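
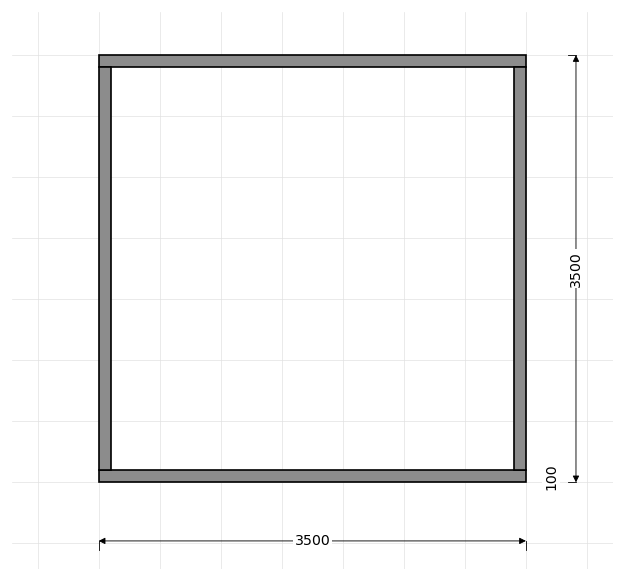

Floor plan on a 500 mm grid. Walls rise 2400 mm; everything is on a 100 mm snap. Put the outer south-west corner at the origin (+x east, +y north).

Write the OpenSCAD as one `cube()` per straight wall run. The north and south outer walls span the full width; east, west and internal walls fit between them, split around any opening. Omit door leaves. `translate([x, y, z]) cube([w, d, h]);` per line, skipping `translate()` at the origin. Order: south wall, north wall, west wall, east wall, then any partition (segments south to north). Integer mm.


cube([3500, 100, 2400]);
translate([0, 3400, 0]) cube([3500, 100, 2400]);
translate([0, 100, 0]) cube([100, 3300, 2400]);
translate([3400, 100, 0]) cube([100, 3300, 2400]);


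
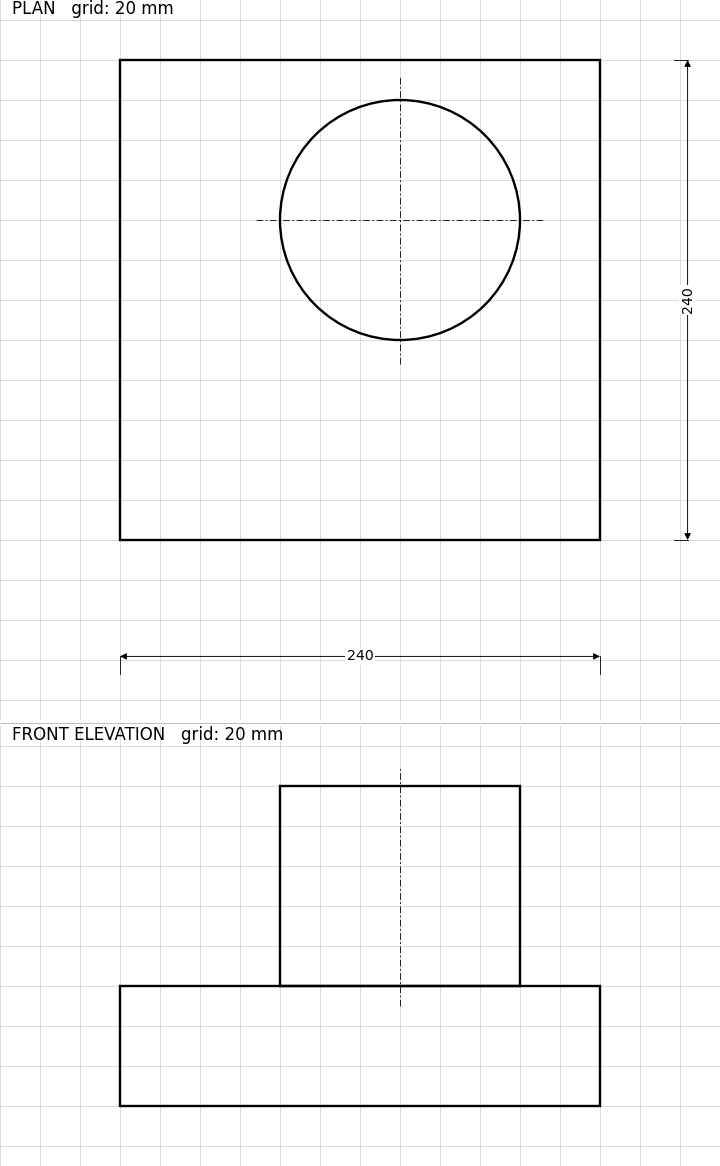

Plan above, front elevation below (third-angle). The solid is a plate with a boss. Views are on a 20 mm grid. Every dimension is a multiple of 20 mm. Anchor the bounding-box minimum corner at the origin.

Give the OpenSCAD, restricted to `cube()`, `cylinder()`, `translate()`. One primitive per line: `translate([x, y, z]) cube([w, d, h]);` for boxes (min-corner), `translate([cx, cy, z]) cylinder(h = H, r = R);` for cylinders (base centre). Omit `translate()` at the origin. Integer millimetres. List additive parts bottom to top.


cube([240, 240, 60]);
translate([140, 160, 60]) cylinder(h = 100, r = 60);


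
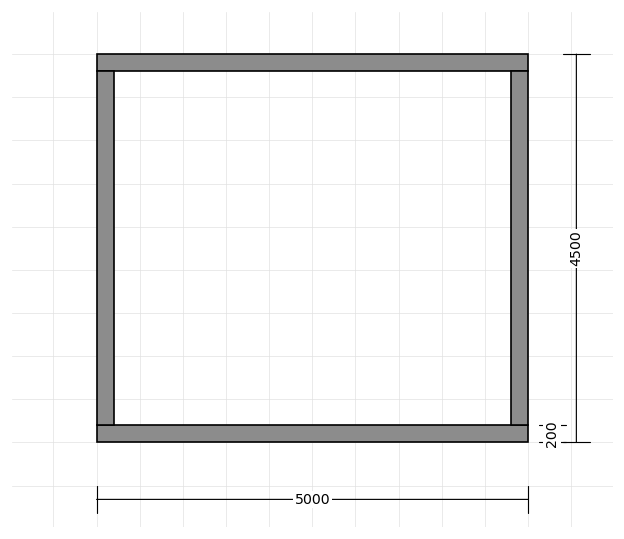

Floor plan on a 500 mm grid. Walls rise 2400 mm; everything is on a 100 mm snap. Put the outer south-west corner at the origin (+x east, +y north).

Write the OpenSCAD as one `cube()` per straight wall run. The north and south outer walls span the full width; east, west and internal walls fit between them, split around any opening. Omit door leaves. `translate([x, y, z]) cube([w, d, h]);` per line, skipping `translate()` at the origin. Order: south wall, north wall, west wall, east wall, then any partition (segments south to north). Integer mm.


cube([5000, 200, 2400]);
translate([0, 4300, 0]) cube([5000, 200, 2400]);
translate([0, 200, 0]) cube([200, 4100, 2400]);
translate([4800, 200, 0]) cube([200, 4100, 2400]);


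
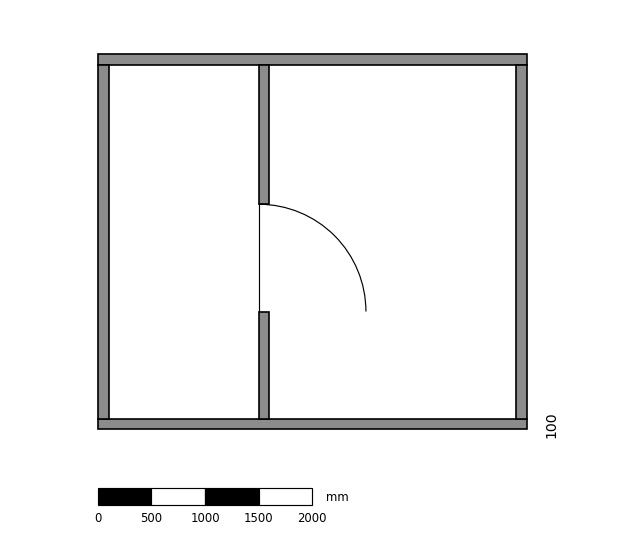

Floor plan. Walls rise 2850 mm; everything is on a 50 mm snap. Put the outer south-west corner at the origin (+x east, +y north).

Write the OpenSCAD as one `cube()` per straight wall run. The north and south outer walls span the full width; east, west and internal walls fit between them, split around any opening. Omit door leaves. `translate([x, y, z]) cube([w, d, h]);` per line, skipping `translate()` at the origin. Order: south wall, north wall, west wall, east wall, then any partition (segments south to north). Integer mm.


cube([4000, 100, 2850]);
translate([0, 3400, 0]) cube([4000, 100, 2850]);
translate([0, 100, 0]) cube([100, 3300, 2850]);
translate([3900, 100, 0]) cube([100, 3300, 2850]);
translate([1500, 100, 0]) cube([100, 1000, 2850]);
translate([1500, 2100, 0]) cube([100, 1300, 2850]);


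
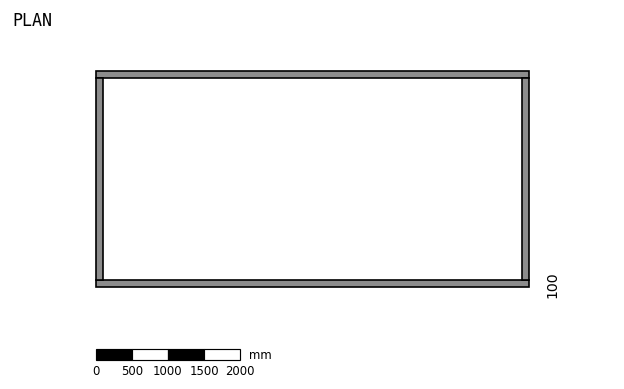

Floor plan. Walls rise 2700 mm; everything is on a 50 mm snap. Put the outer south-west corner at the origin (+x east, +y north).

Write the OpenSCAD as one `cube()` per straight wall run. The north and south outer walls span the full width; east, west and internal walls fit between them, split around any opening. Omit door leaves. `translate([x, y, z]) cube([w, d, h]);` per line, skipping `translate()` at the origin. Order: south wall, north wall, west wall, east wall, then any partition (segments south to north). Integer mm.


cube([6000, 100, 2700]);
translate([0, 2900, 0]) cube([6000, 100, 2700]);
translate([0, 100, 0]) cube([100, 2800, 2700]);
translate([5900, 100, 0]) cube([100, 2800, 2700]);


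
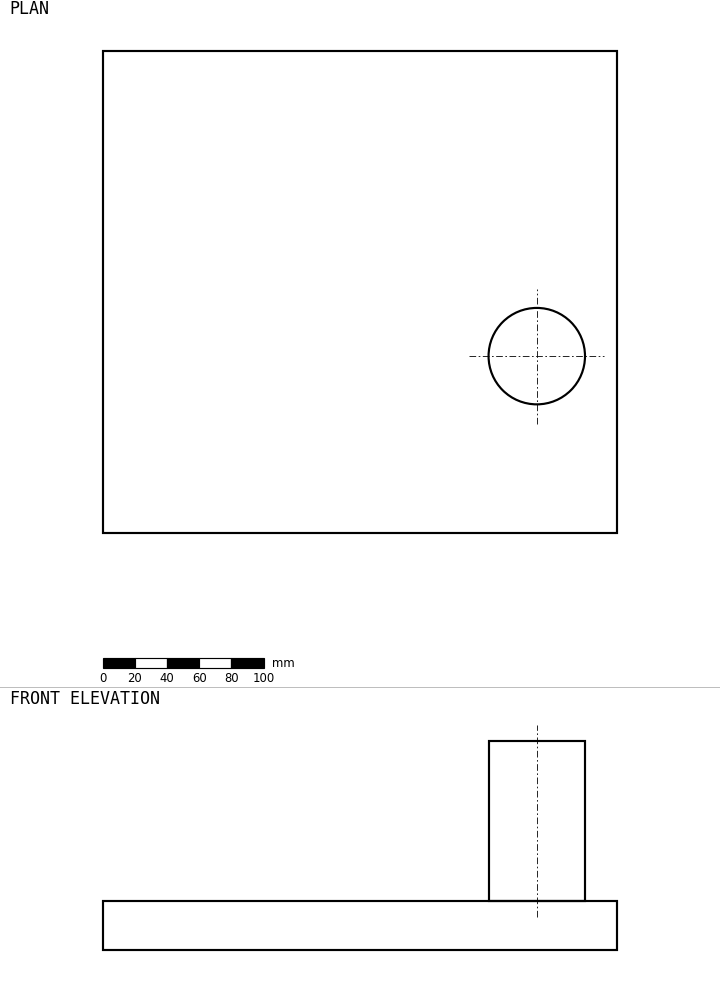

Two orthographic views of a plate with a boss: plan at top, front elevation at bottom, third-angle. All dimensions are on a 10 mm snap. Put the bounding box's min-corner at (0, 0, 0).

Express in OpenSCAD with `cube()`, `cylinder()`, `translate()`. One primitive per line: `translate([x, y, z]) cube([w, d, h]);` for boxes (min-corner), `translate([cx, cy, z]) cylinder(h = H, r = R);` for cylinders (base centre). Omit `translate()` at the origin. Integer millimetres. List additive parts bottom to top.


cube([320, 300, 30]);
translate([270, 110, 30]) cylinder(h = 100, r = 30);


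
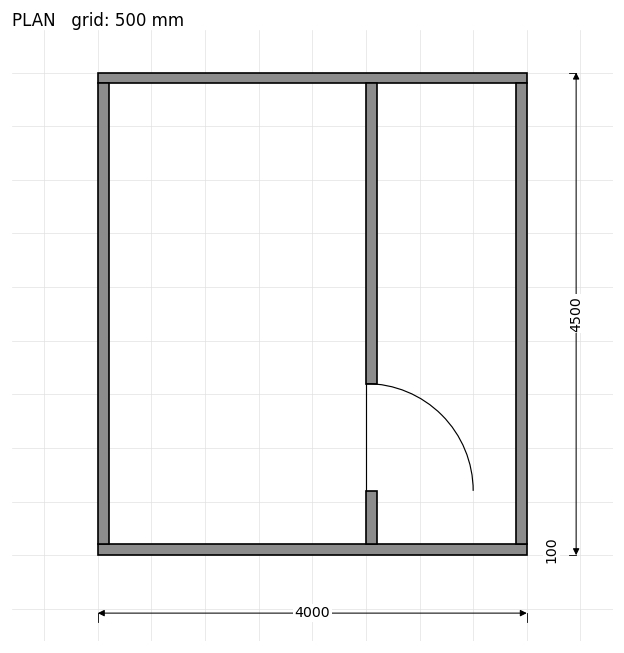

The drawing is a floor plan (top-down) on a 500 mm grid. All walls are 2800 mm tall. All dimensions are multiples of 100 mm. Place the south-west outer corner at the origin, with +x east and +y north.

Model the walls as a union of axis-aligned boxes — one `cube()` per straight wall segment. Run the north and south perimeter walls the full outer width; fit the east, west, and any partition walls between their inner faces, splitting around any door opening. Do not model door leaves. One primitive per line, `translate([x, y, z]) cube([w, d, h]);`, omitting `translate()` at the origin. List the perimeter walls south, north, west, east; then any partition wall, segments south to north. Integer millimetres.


cube([4000, 100, 2800]);
translate([0, 4400, 0]) cube([4000, 100, 2800]);
translate([0, 100, 0]) cube([100, 4300, 2800]);
translate([3900, 100, 0]) cube([100, 4300, 2800]);
translate([2500, 100, 0]) cube([100, 500, 2800]);
translate([2500, 1600, 0]) cube([100, 2800, 2800]);


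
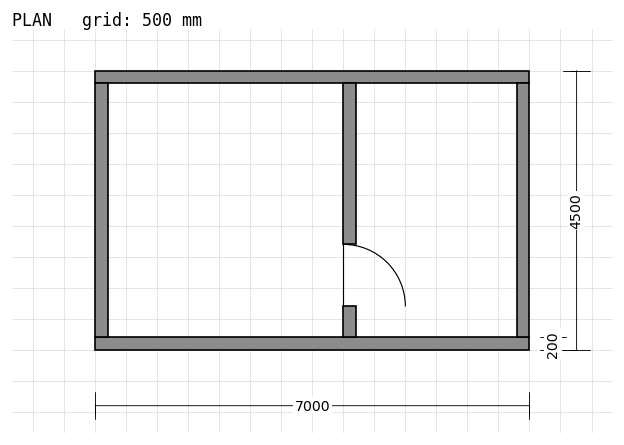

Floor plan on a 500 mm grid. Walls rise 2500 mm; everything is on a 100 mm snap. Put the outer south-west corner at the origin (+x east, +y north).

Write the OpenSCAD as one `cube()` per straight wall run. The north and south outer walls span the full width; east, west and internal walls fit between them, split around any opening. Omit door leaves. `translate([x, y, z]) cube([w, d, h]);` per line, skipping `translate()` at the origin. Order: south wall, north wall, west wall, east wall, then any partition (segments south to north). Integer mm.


cube([7000, 200, 2500]);
translate([0, 4300, 0]) cube([7000, 200, 2500]);
translate([0, 200, 0]) cube([200, 4100, 2500]);
translate([6800, 200, 0]) cube([200, 4100, 2500]);
translate([4000, 200, 0]) cube([200, 500, 2500]);
translate([4000, 1700, 0]) cube([200, 2600, 2500]);


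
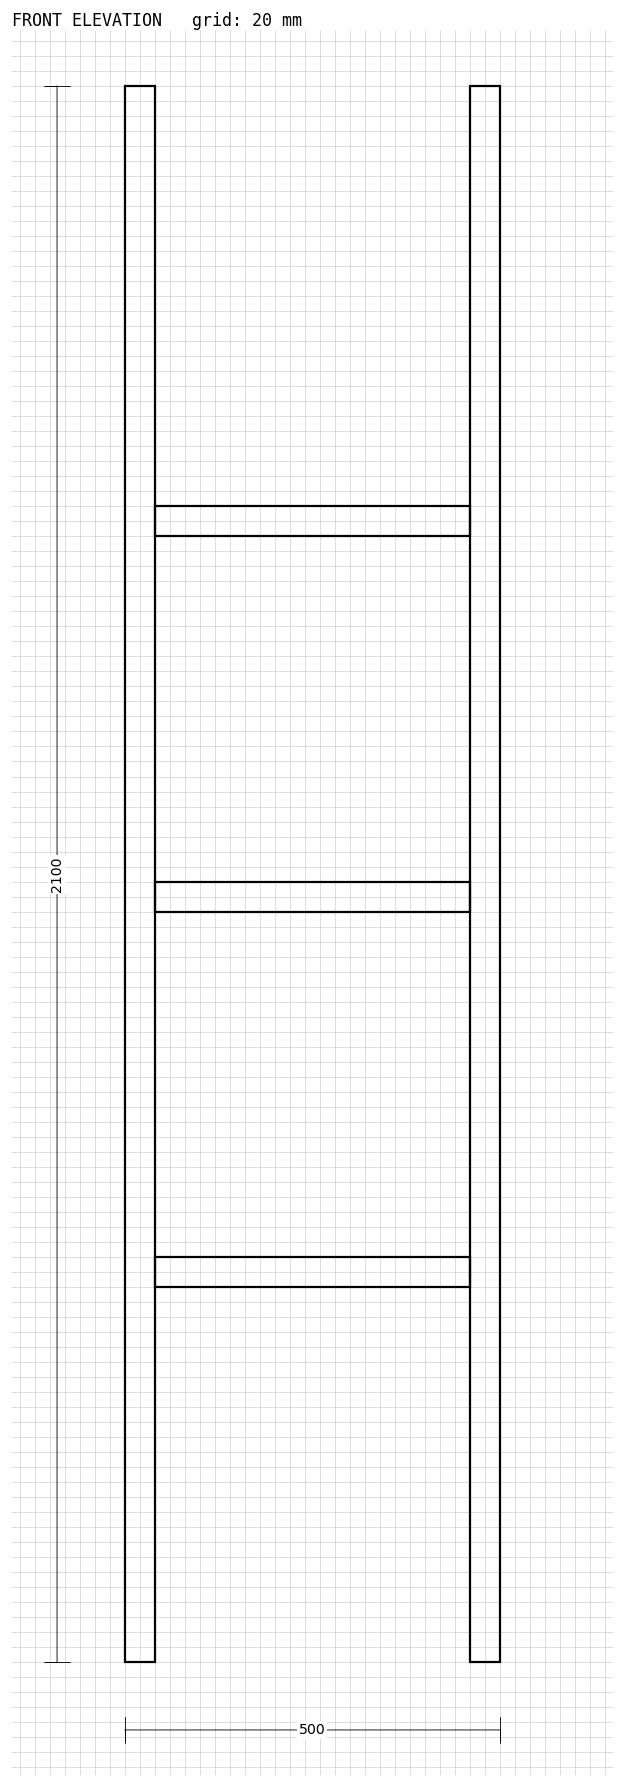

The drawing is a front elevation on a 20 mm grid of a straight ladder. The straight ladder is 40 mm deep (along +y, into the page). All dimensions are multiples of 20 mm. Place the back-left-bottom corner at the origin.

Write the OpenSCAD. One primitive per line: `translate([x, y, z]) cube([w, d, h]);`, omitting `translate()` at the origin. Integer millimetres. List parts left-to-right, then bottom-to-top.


cube([40, 40, 2100]);
translate([40, 0, 500]) cube([420, 40, 40]);
translate([40, 0, 1000]) cube([420, 40, 40]);
translate([40, 0, 1500]) cube([420, 40, 40]);
translate([460, 0, 0]) cube([40, 40, 2100]);


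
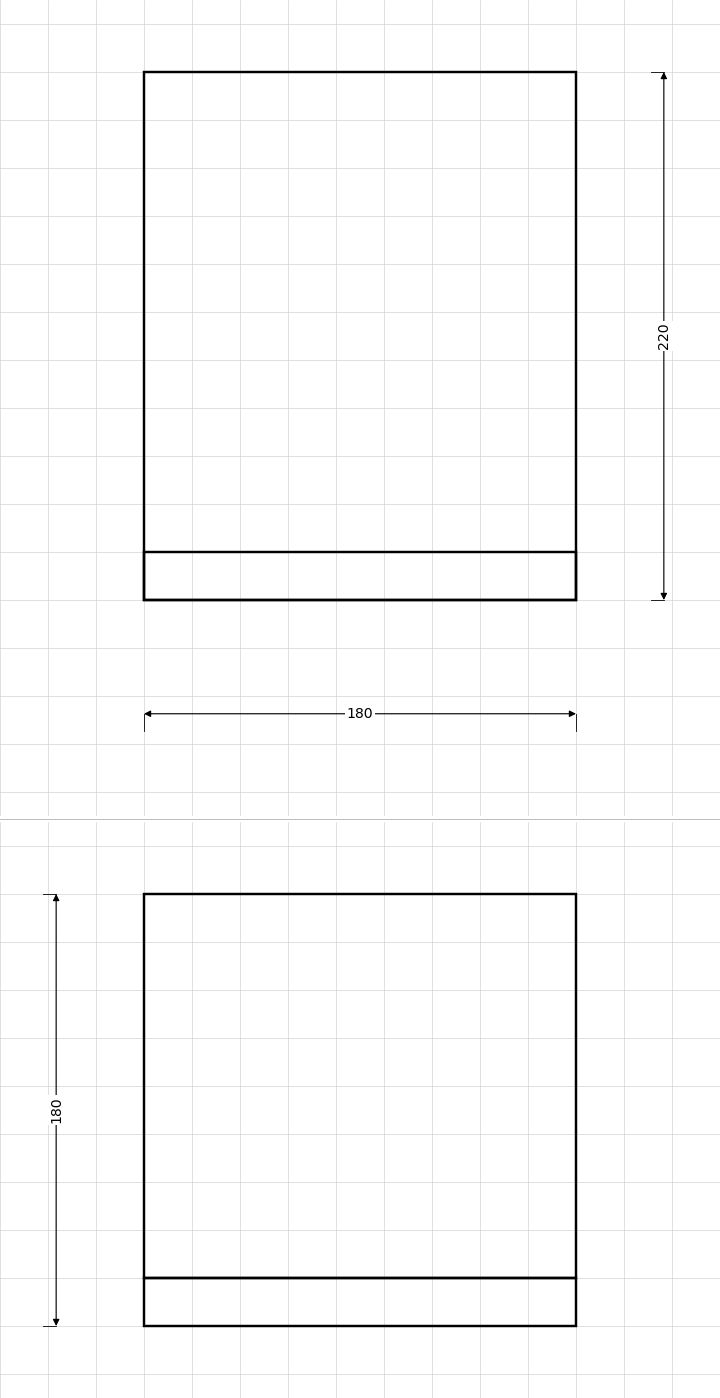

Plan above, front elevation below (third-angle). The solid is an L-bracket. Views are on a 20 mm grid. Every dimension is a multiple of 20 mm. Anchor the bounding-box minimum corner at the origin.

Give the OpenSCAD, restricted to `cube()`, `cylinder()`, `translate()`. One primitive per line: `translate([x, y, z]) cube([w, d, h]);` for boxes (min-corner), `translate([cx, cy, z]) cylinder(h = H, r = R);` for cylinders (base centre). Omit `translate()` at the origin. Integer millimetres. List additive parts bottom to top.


cube([180, 220, 20]);
translate([0, 0, 20]) cube([180, 20, 160]);


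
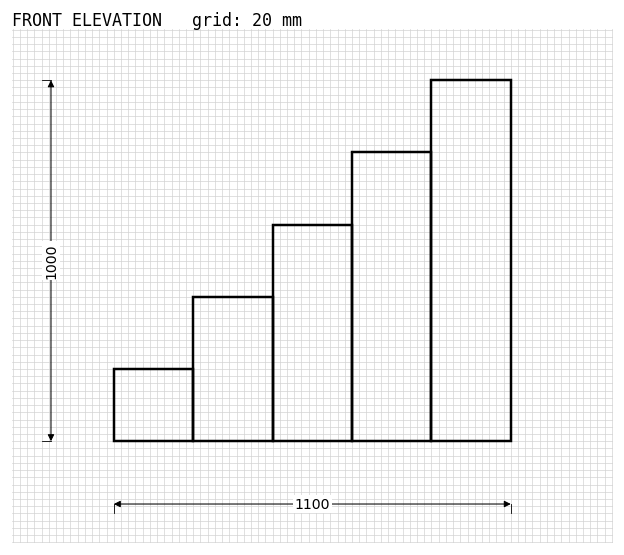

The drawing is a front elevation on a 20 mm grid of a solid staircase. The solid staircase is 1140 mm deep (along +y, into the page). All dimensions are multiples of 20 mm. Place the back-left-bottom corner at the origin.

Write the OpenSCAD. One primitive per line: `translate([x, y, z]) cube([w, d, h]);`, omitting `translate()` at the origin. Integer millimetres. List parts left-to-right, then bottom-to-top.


cube([220, 1140, 200]);
translate([220, 0, 0]) cube([220, 1140, 400]);
translate([440, 0, 0]) cube([220, 1140, 600]);
translate([660, 0, 0]) cube([220, 1140, 800]);
translate([880, 0, 0]) cube([220, 1140, 1000]);


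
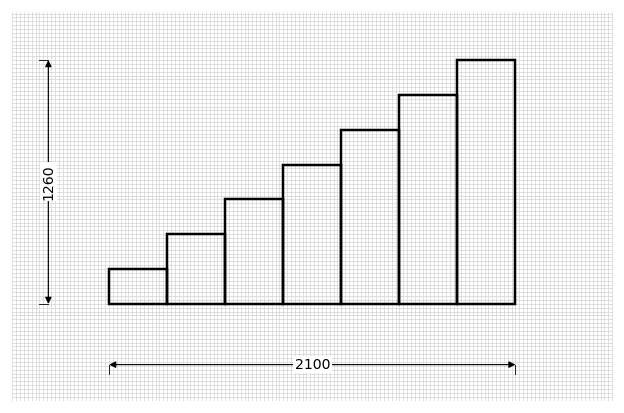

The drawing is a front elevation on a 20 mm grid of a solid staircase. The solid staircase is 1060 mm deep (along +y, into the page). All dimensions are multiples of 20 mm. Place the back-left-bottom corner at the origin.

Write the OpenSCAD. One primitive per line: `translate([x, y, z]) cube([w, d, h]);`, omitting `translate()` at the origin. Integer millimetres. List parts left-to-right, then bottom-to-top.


cube([300, 1060, 180]);
translate([300, 0, 0]) cube([300, 1060, 360]);
translate([600, 0, 0]) cube([300, 1060, 540]);
translate([900, 0, 0]) cube([300, 1060, 720]);
translate([1200, 0, 0]) cube([300, 1060, 900]);
translate([1500, 0, 0]) cube([300, 1060, 1080]);
translate([1800, 0, 0]) cube([300, 1060, 1260]);


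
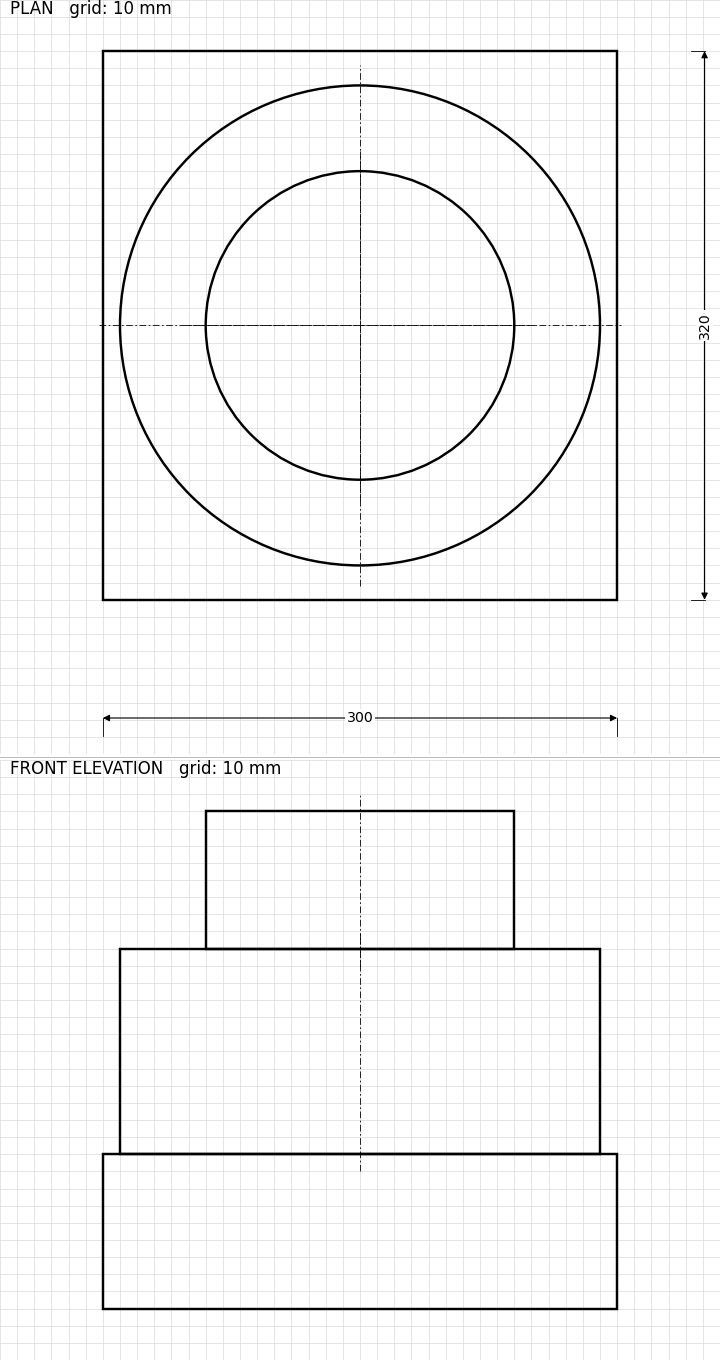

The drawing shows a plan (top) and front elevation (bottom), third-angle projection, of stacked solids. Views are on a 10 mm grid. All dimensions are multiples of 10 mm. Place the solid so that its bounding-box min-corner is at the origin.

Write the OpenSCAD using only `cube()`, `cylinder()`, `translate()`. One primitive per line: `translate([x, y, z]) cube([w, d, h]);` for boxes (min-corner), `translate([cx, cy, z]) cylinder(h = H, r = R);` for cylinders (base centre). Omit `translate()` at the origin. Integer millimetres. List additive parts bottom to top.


cube([300, 320, 90]);
translate([150, 160, 90]) cylinder(h = 120, r = 140);
translate([150, 160, 210]) cylinder(h = 80, r = 90);


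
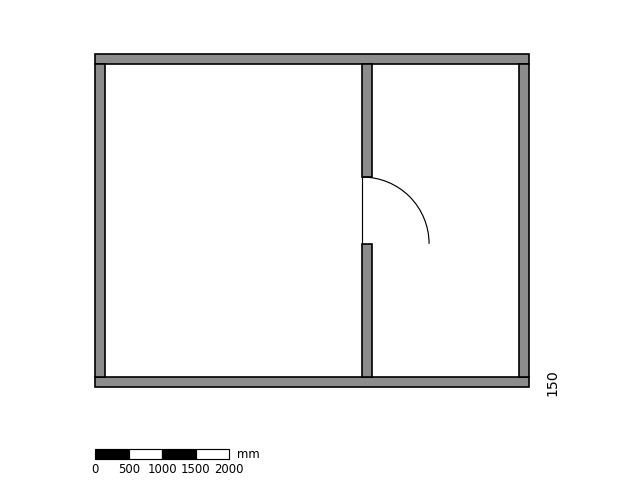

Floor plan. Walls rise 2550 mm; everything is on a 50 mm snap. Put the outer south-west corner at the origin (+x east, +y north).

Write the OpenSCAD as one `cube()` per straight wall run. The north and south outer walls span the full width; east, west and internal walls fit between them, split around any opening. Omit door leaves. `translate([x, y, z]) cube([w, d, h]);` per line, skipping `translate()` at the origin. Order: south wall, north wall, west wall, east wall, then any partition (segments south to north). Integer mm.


cube([6500, 150, 2550]);
translate([0, 4850, 0]) cube([6500, 150, 2550]);
translate([0, 150, 0]) cube([150, 4700, 2550]);
translate([6350, 150, 0]) cube([150, 4700, 2550]);
translate([4000, 150, 0]) cube([150, 2000, 2550]);
translate([4000, 3150, 0]) cube([150, 1700, 2550]);


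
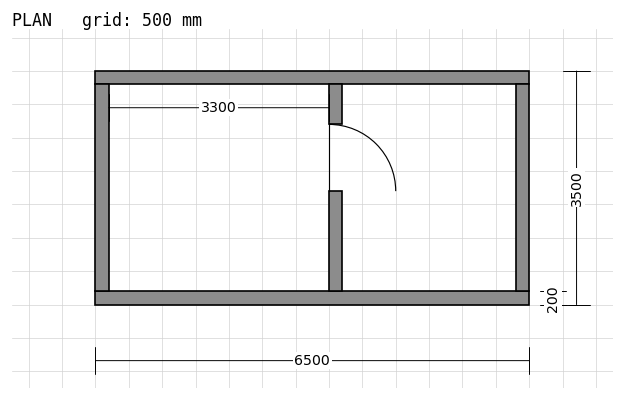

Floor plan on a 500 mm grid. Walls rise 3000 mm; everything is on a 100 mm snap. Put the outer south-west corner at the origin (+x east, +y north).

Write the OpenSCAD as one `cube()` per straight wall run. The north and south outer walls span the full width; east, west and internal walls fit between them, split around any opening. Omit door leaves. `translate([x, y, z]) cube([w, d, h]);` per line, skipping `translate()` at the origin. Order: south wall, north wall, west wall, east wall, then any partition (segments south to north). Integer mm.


cube([6500, 200, 3000]);
translate([0, 3300, 0]) cube([6500, 200, 3000]);
translate([0, 200, 0]) cube([200, 3100, 3000]);
translate([6300, 200, 0]) cube([200, 3100, 3000]);
translate([3500, 200, 0]) cube([200, 1500, 3000]);
translate([3500, 2700, 0]) cube([200, 600, 3000]);


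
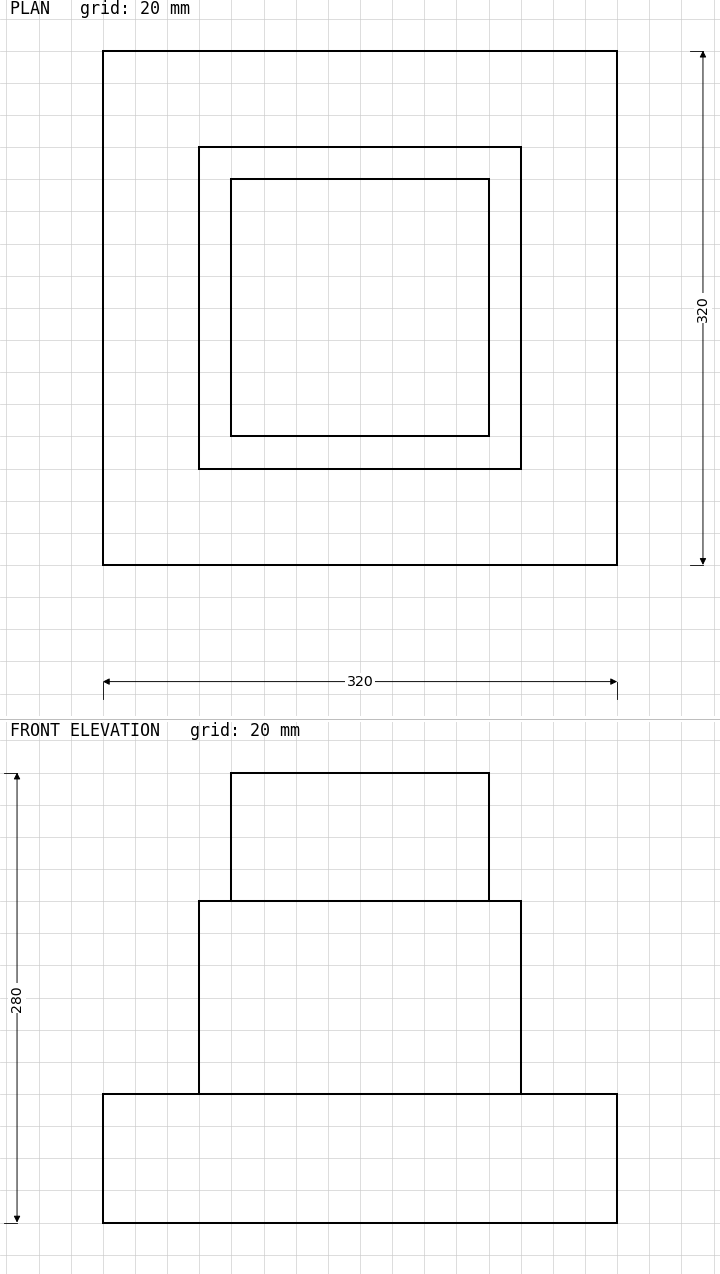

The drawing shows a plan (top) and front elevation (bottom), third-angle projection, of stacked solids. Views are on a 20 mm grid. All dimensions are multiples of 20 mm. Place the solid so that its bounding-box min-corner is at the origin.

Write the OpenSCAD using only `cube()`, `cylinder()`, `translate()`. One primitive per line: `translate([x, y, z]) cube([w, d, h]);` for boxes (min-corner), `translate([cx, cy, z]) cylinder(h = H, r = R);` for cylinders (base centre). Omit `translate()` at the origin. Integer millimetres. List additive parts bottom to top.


cube([320, 320, 80]);
translate([60, 60, 80]) cube([200, 200, 120]);
translate([80, 80, 200]) cube([160, 160, 80]);


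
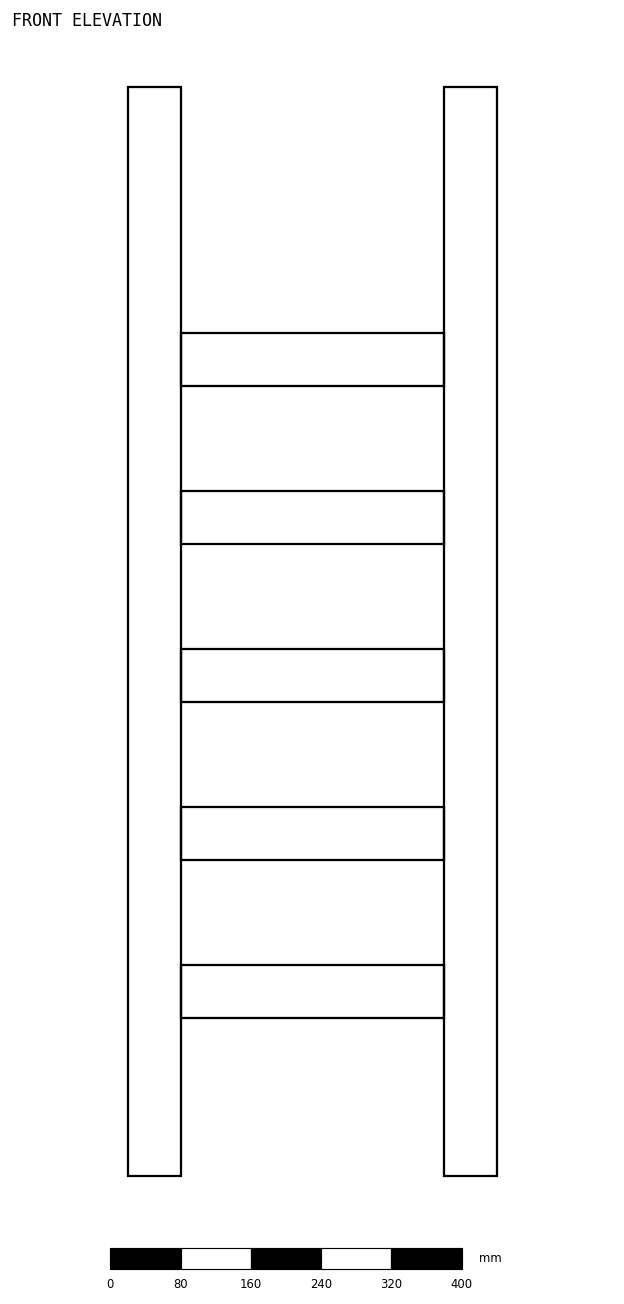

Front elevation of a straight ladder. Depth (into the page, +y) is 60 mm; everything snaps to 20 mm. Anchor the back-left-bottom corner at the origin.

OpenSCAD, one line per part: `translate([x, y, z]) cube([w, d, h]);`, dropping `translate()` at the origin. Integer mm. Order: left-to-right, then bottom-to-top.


cube([60, 60, 1240]);
translate([60, 0, 180]) cube([300, 60, 60]);
translate([60, 0, 360]) cube([300, 60, 60]);
translate([60, 0, 540]) cube([300, 60, 60]);
translate([60, 0, 720]) cube([300, 60, 60]);
translate([60, 0, 900]) cube([300, 60, 60]);
translate([360, 0, 0]) cube([60, 60, 1240]);


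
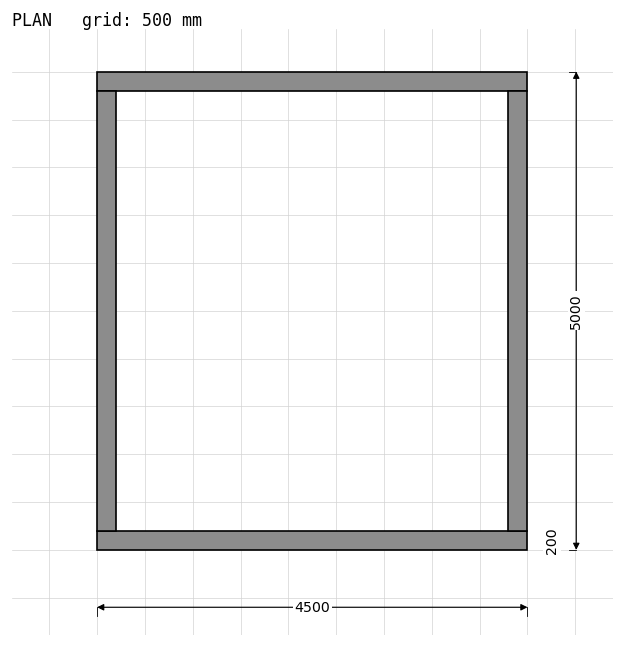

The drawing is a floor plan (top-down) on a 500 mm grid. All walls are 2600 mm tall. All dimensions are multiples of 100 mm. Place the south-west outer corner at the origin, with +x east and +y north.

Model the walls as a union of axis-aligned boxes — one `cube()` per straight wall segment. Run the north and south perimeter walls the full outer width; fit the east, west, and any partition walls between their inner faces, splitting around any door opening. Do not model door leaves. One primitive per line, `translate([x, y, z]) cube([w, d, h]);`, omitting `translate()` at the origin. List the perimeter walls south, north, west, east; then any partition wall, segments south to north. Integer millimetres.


cube([4500, 200, 2600]);
translate([0, 4800, 0]) cube([4500, 200, 2600]);
translate([0, 200, 0]) cube([200, 4600, 2600]);
translate([4300, 200, 0]) cube([200, 4600, 2600]);


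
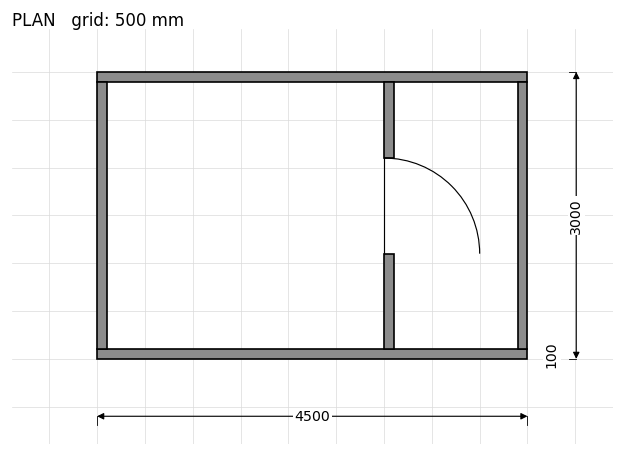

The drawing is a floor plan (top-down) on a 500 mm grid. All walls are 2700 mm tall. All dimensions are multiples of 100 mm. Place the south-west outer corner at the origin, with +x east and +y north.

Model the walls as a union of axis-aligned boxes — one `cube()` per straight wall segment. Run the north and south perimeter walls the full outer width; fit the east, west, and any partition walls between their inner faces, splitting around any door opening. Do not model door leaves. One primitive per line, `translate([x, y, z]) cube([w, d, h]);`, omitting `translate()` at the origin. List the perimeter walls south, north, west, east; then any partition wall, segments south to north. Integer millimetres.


cube([4500, 100, 2700]);
translate([0, 2900, 0]) cube([4500, 100, 2700]);
translate([0, 100, 0]) cube([100, 2800, 2700]);
translate([4400, 100, 0]) cube([100, 2800, 2700]);
translate([3000, 100, 0]) cube([100, 1000, 2700]);
translate([3000, 2100, 0]) cube([100, 800, 2700]);


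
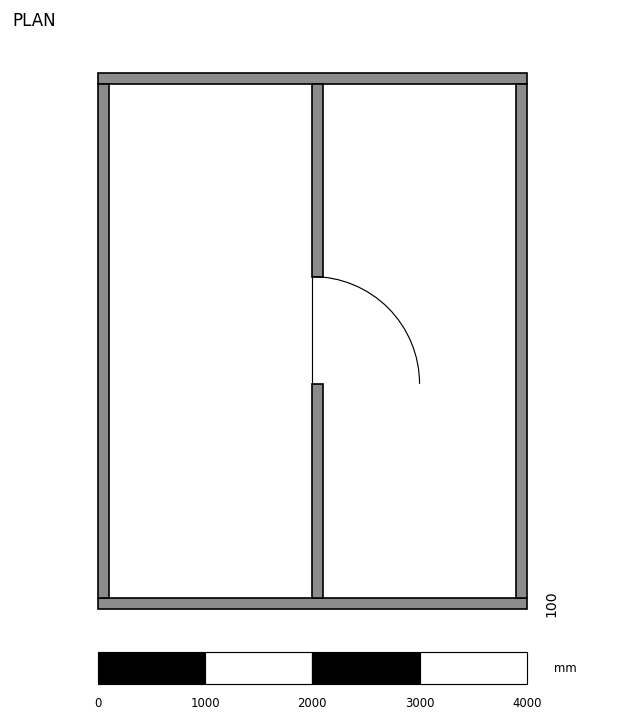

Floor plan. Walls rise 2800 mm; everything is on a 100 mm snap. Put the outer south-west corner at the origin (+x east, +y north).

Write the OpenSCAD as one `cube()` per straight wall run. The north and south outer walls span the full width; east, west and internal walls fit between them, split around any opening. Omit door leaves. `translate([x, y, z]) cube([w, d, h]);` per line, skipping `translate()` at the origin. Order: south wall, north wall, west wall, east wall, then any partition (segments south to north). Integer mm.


cube([4000, 100, 2800]);
translate([0, 4900, 0]) cube([4000, 100, 2800]);
translate([0, 100, 0]) cube([100, 4800, 2800]);
translate([3900, 100, 0]) cube([100, 4800, 2800]);
translate([2000, 100, 0]) cube([100, 2000, 2800]);
translate([2000, 3100, 0]) cube([100, 1800, 2800]);


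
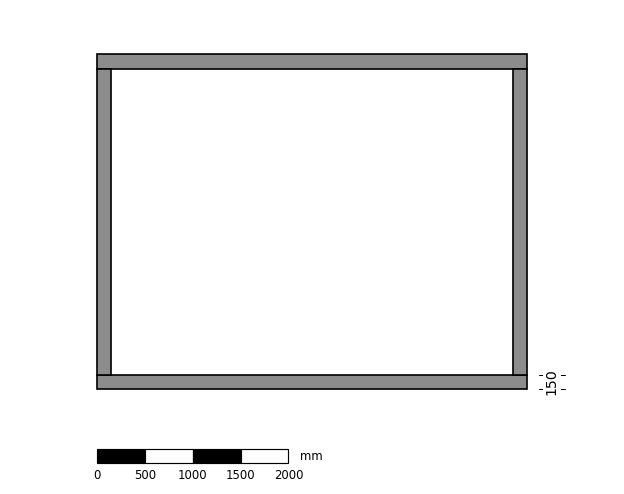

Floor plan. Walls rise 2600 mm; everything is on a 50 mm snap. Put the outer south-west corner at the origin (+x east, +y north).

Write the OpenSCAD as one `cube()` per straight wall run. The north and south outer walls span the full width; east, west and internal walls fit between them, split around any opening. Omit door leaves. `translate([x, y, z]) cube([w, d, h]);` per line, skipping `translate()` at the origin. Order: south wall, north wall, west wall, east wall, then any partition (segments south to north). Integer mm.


cube([4500, 150, 2600]);
translate([0, 3350, 0]) cube([4500, 150, 2600]);
translate([0, 150, 0]) cube([150, 3200, 2600]);
translate([4350, 150, 0]) cube([150, 3200, 2600]);


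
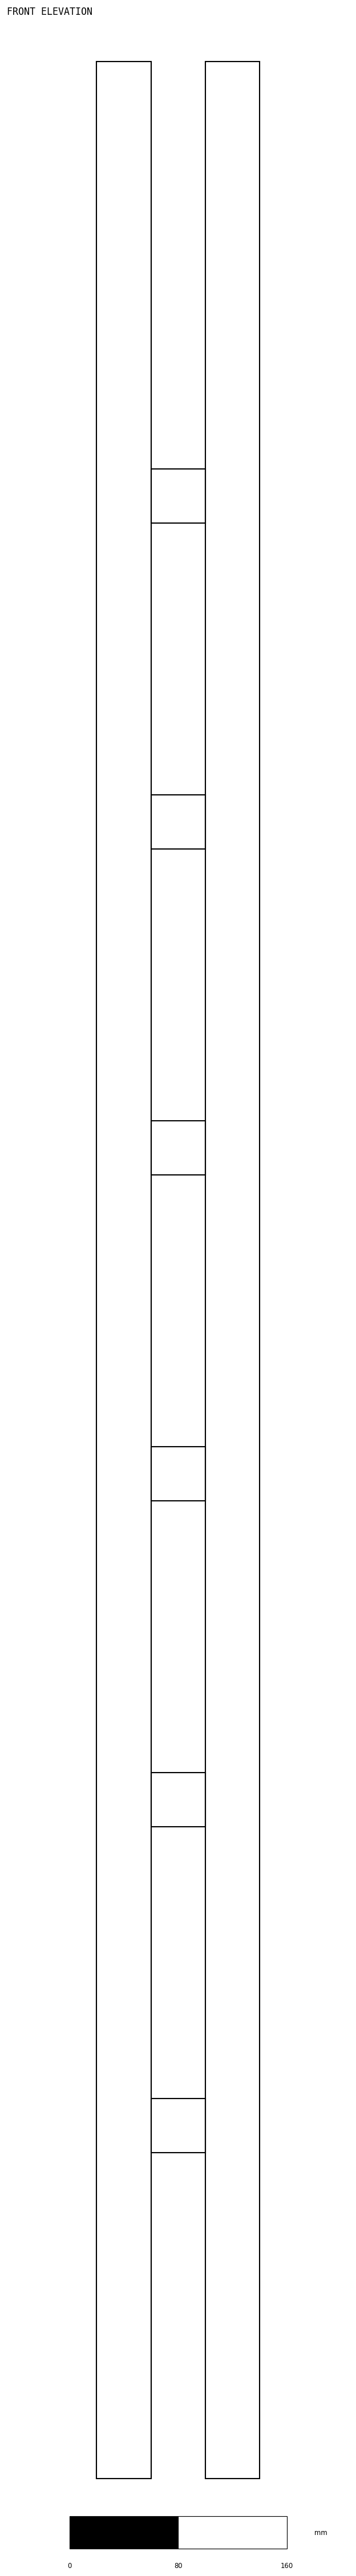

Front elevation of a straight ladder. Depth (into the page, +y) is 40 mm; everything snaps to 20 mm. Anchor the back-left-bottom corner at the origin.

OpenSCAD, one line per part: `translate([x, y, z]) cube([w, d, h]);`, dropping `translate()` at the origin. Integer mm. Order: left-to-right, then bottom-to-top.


cube([40, 40, 1780]);
translate([40, 0, 240]) cube([40, 40, 40]);
translate([40, 0, 480]) cube([40, 40, 40]);
translate([40, 0, 720]) cube([40, 40, 40]);
translate([40, 0, 960]) cube([40, 40, 40]);
translate([40, 0, 1200]) cube([40, 40, 40]);
translate([40, 0, 1440]) cube([40, 40, 40]);
translate([80, 0, 0]) cube([40, 40, 1780]);


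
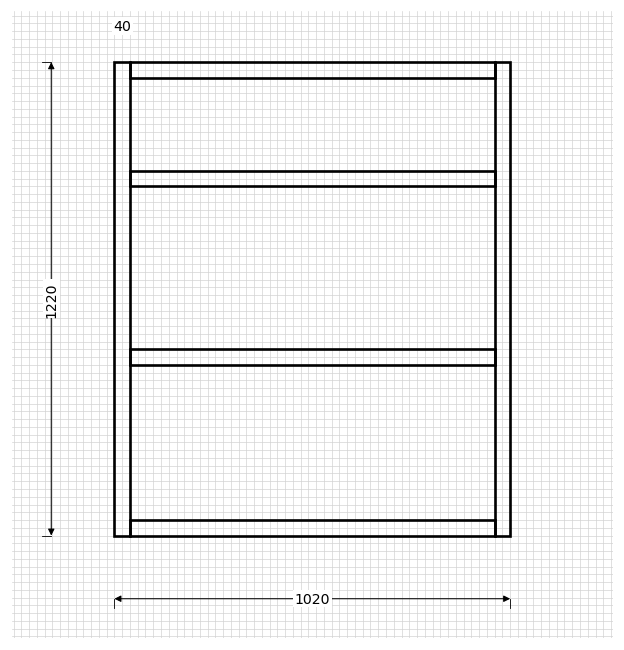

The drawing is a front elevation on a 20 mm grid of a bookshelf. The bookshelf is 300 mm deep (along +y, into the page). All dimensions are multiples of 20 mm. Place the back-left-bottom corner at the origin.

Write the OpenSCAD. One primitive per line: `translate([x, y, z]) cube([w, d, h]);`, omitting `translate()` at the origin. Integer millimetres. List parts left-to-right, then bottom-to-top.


cube([40, 300, 1220]);
translate([40, 0, 0]) cube([940, 300, 40]);
translate([40, 0, 440]) cube([940, 300, 40]);
translate([40, 0, 900]) cube([940, 300, 40]);
translate([40, 0, 1180]) cube([940, 300, 40]);
translate([980, 0, 0]) cube([40, 300, 1220]);


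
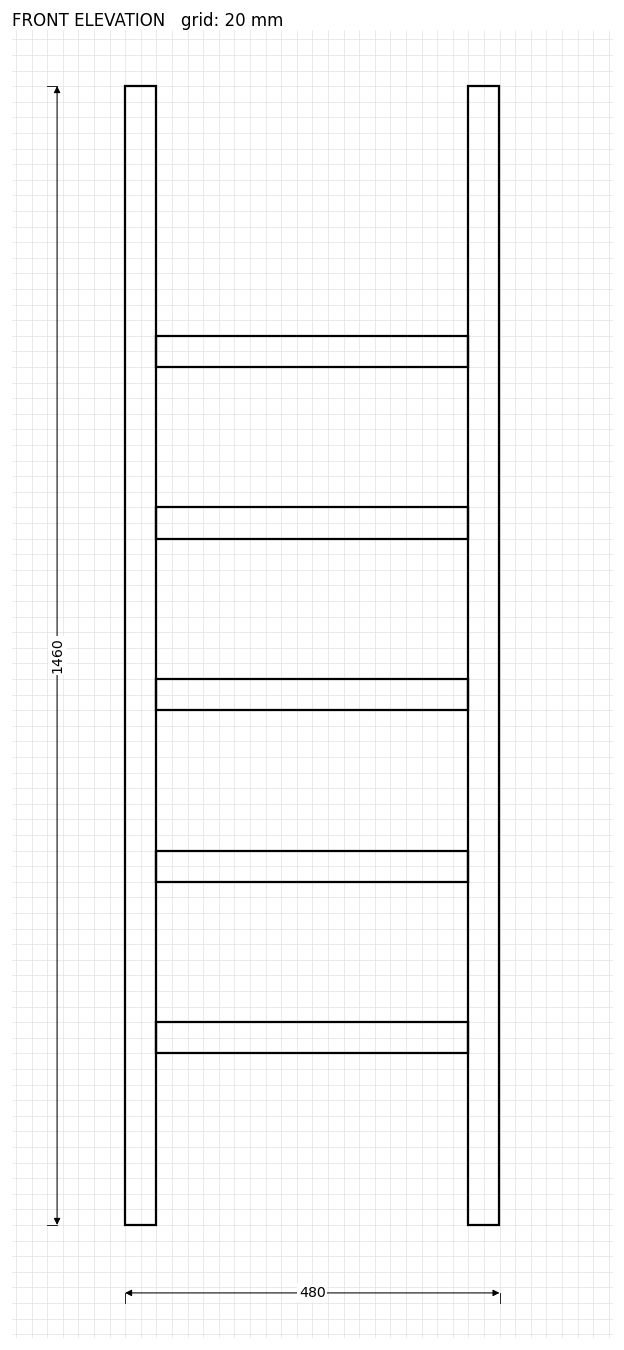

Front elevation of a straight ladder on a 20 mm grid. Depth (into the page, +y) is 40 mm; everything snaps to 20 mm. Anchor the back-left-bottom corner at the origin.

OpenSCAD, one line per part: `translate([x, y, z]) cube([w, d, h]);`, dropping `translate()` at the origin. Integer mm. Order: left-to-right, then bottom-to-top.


cube([40, 40, 1460]);
translate([40, 0, 220]) cube([400, 40, 40]);
translate([40, 0, 440]) cube([400, 40, 40]);
translate([40, 0, 660]) cube([400, 40, 40]);
translate([40, 0, 880]) cube([400, 40, 40]);
translate([40, 0, 1100]) cube([400, 40, 40]);
translate([440, 0, 0]) cube([40, 40, 1460]);


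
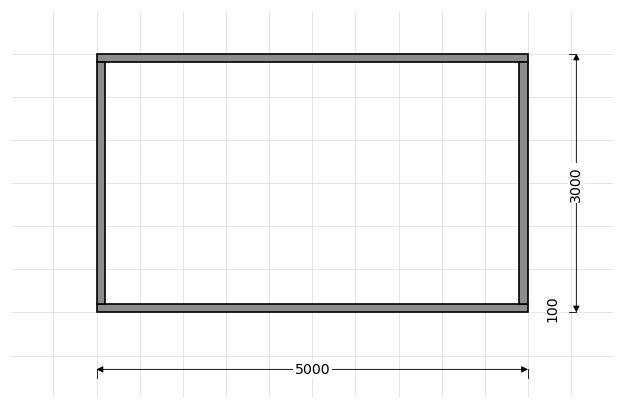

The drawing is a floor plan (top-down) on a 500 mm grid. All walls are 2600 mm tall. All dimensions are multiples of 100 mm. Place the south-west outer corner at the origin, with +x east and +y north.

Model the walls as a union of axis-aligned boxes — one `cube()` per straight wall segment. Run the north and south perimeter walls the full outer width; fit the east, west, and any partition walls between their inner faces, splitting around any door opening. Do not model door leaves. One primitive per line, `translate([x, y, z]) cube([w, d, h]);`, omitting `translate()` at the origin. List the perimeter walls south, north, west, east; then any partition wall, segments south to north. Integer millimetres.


cube([5000, 100, 2600]);
translate([0, 2900, 0]) cube([5000, 100, 2600]);
translate([0, 100, 0]) cube([100, 2800, 2600]);
translate([4900, 100, 0]) cube([100, 2800, 2600]);


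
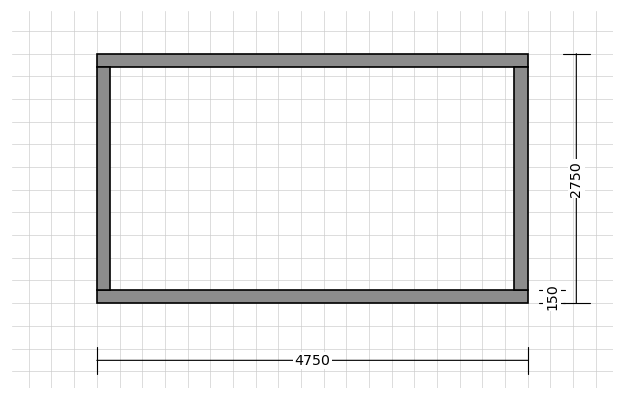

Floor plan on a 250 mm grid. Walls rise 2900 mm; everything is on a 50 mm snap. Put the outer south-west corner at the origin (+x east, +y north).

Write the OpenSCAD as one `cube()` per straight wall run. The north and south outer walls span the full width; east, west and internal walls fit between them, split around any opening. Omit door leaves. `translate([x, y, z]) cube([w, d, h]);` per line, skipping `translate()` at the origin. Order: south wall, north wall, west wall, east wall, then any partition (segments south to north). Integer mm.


cube([4750, 150, 2900]);
translate([0, 2600, 0]) cube([4750, 150, 2900]);
translate([0, 150, 0]) cube([150, 2450, 2900]);
translate([4600, 150, 0]) cube([150, 2450, 2900]);


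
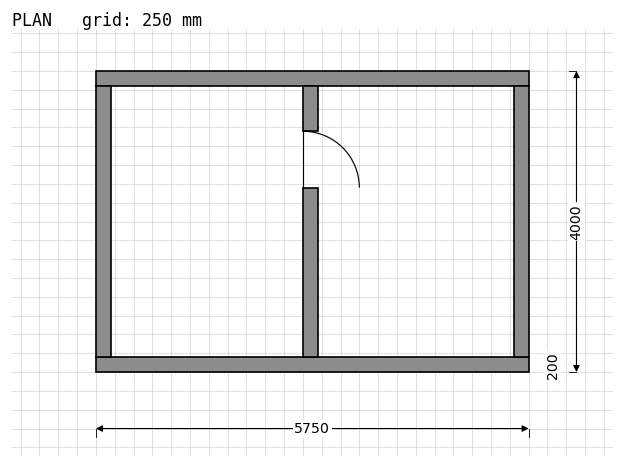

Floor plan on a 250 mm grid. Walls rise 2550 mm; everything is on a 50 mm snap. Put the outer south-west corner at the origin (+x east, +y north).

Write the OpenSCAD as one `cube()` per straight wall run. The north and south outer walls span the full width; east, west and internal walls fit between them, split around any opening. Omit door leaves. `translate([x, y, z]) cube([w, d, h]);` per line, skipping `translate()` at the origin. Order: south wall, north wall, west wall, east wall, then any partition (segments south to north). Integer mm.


cube([5750, 200, 2550]);
translate([0, 3800, 0]) cube([5750, 200, 2550]);
translate([0, 200, 0]) cube([200, 3600, 2550]);
translate([5550, 200, 0]) cube([200, 3600, 2550]);
translate([2750, 200, 0]) cube([200, 2250, 2550]);
translate([2750, 3200, 0]) cube([200, 600, 2550]);


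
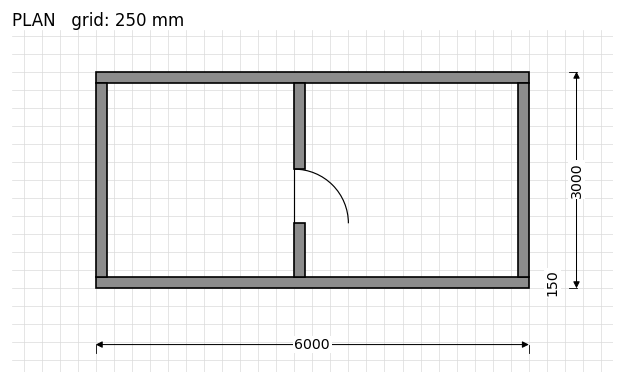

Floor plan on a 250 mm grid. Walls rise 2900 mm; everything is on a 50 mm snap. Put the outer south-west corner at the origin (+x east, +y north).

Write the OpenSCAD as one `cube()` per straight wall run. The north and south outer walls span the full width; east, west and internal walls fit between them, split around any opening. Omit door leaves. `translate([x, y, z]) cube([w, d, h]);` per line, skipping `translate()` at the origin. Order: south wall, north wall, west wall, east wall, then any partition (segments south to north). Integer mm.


cube([6000, 150, 2900]);
translate([0, 2850, 0]) cube([6000, 150, 2900]);
translate([0, 150, 0]) cube([150, 2700, 2900]);
translate([5850, 150, 0]) cube([150, 2700, 2900]);
translate([2750, 150, 0]) cube([150, 750, 2900]);
translate([2750, 1650, 0]) cube([150, 1200, 2900]);


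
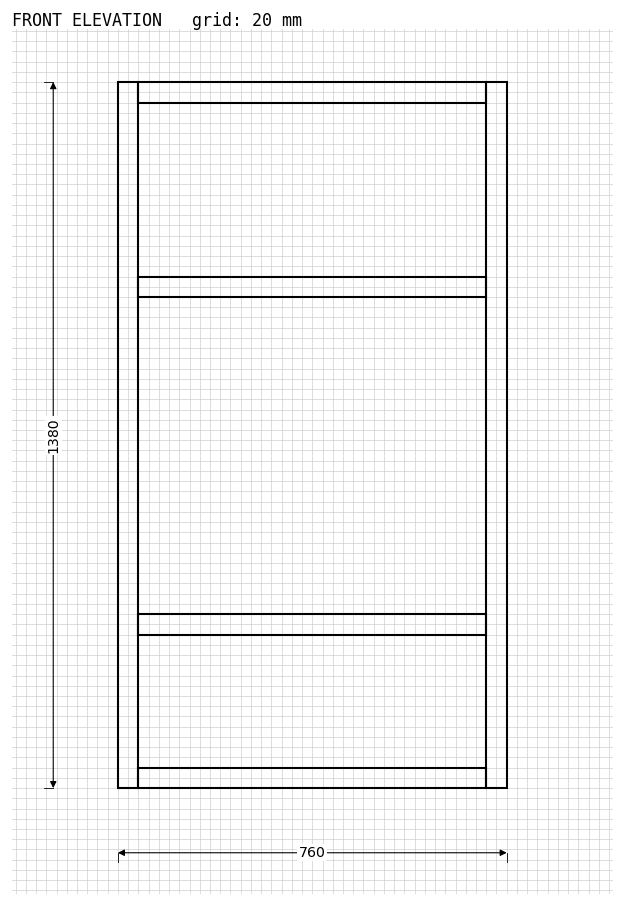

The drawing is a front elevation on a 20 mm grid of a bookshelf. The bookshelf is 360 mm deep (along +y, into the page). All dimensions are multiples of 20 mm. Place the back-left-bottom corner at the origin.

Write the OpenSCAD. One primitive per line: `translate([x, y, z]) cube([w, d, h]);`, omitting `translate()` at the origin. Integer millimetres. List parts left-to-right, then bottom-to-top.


cube([40, 360, 1380]);
translate([40, 0, 0]) cube([680, 360, 40]);
translate([40, 0, 300]) cube([680, 360, 40]);
translate([40, 0, 960]) cube([680, 360, 40]);
translate([40, 0, 1340]) cube([680, 360, 40]);
translate([720, 0, 0]) cube([40, 360, 1380]);


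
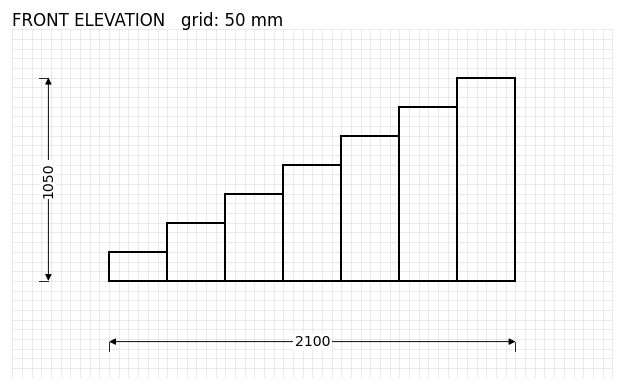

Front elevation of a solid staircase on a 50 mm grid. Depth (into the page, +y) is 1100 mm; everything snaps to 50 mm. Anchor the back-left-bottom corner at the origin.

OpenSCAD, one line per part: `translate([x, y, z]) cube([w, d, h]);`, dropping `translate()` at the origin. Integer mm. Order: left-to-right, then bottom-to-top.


cube([300, 1100, 150]);
translate([300, 0, 0]) cube([300, 1100, 300]);
translate([600, 0, 0]) cube([300, 1100, 450]);
translate([900, 0, 0]) cube([300, 1100, 600]);
translate([1200, 0, 0]) cube([300, 1100, 750]);
translate([1500, 0, 0]) cube([300, 1100, 900]);
translate([1800, 0, 0]) cube([300, 1100, 1050]);


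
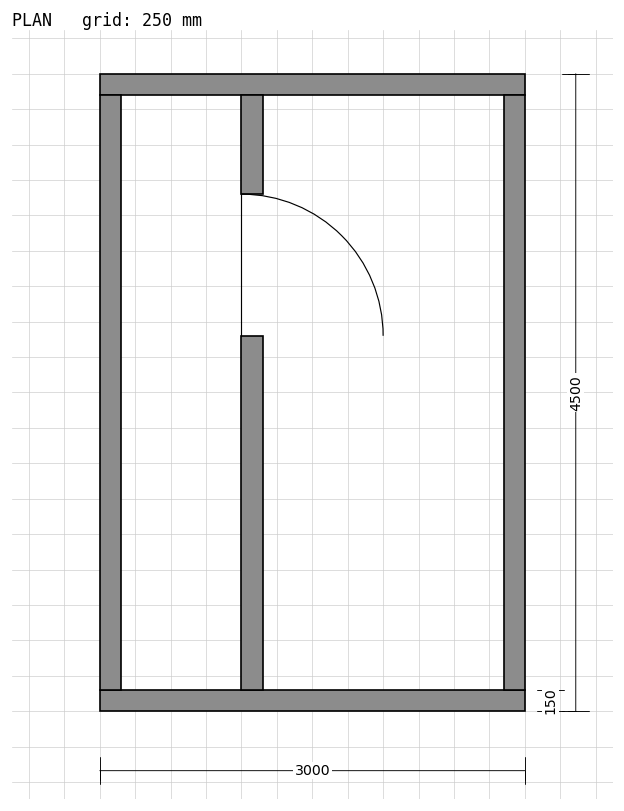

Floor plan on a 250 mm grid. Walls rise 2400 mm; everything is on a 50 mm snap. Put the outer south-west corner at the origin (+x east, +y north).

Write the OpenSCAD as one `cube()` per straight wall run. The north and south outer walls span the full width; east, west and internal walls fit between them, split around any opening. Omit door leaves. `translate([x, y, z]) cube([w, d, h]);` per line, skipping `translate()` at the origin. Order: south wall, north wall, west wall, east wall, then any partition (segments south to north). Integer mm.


cube([3000, 150, 2400]);
translate([0, 4350, 0]) cube([3000, 150, 2400]);
translate([0, 150, 0]) cube([150, 4200, 2400]);
translate([2850, 150, 0]) cube([150, 4200, 2400]);
translate([1000, 150, 0]) cube([150, 2500, 2400]);
translate([1000, 3650, 0]) cube([150, 700, 2400]);


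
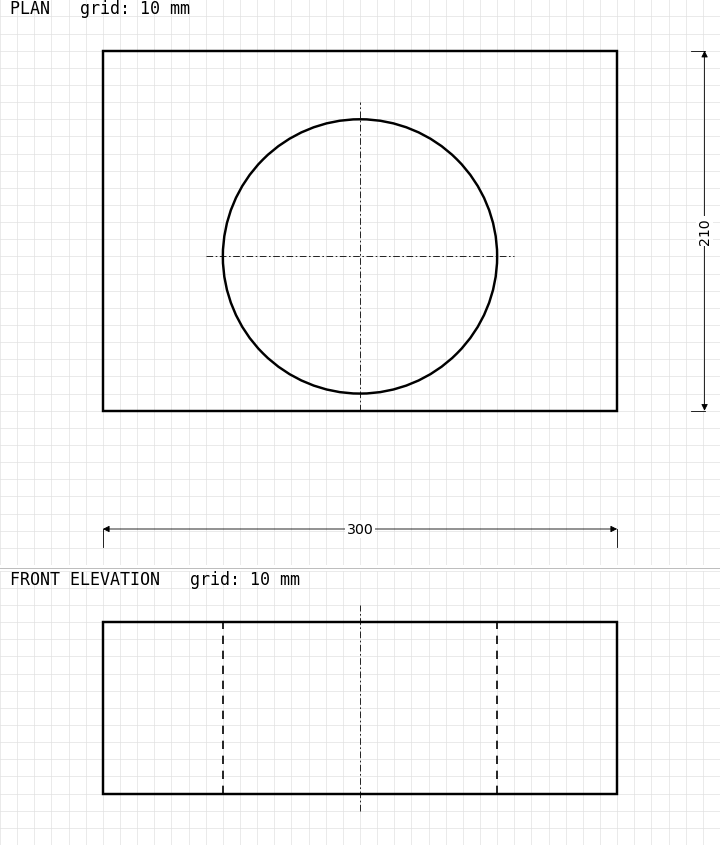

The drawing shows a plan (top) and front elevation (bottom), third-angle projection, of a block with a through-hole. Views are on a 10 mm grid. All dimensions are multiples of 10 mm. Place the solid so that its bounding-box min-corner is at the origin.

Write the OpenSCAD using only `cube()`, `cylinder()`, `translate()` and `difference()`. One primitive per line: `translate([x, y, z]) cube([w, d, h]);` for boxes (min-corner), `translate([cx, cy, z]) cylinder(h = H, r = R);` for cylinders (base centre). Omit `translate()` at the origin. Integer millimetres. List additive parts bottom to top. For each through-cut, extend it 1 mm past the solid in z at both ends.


difference() {
  cube([300, 210, 100]);
  translate([150, 90, -1]) cylinder(h = 102, r = 80);
}


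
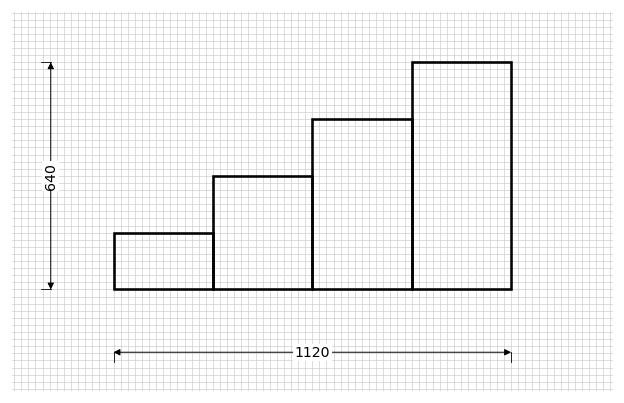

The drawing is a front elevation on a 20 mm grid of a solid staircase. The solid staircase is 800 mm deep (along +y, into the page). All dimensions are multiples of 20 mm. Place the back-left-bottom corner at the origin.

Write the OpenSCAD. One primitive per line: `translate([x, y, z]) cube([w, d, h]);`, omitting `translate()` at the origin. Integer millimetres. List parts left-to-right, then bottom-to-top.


cube([280, 800, 160]);
translate([280, 0, 0]) cube([280, 800, 320]);
translate([560, 0, 0]) cube([280, 800, 480]);
translate([840, 0, 0]) cube([280, 800, 640]);


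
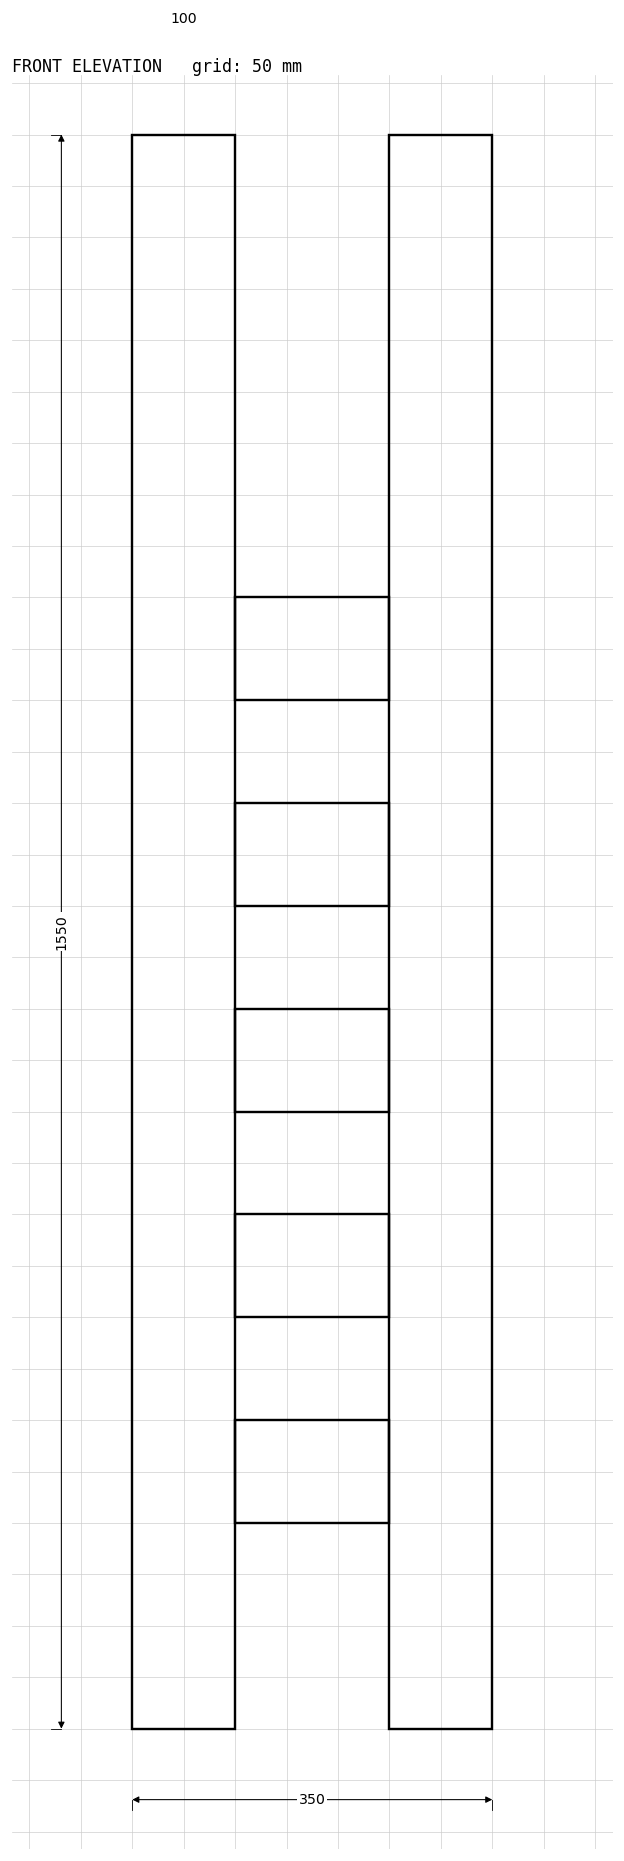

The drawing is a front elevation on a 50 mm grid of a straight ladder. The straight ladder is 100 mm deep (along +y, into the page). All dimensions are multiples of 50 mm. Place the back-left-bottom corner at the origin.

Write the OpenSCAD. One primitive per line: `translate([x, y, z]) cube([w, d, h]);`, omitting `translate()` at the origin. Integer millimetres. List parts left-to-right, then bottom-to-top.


cube([100, 100, 1550]);
translate([100, 0, 200]) cube([150, 100, 100]);
translate([100, 0, 400]) cube([150, 100, 100]);
translate([100, 0, 600]) cube([150, 100, 100]);
translate([100, 0, 800]) cube([150, 100, 100]);
translate([100, 0, 1000]) cube([150, 100, 100]);
translate([250, 0, 0]) cube([100, 100, 1550]);


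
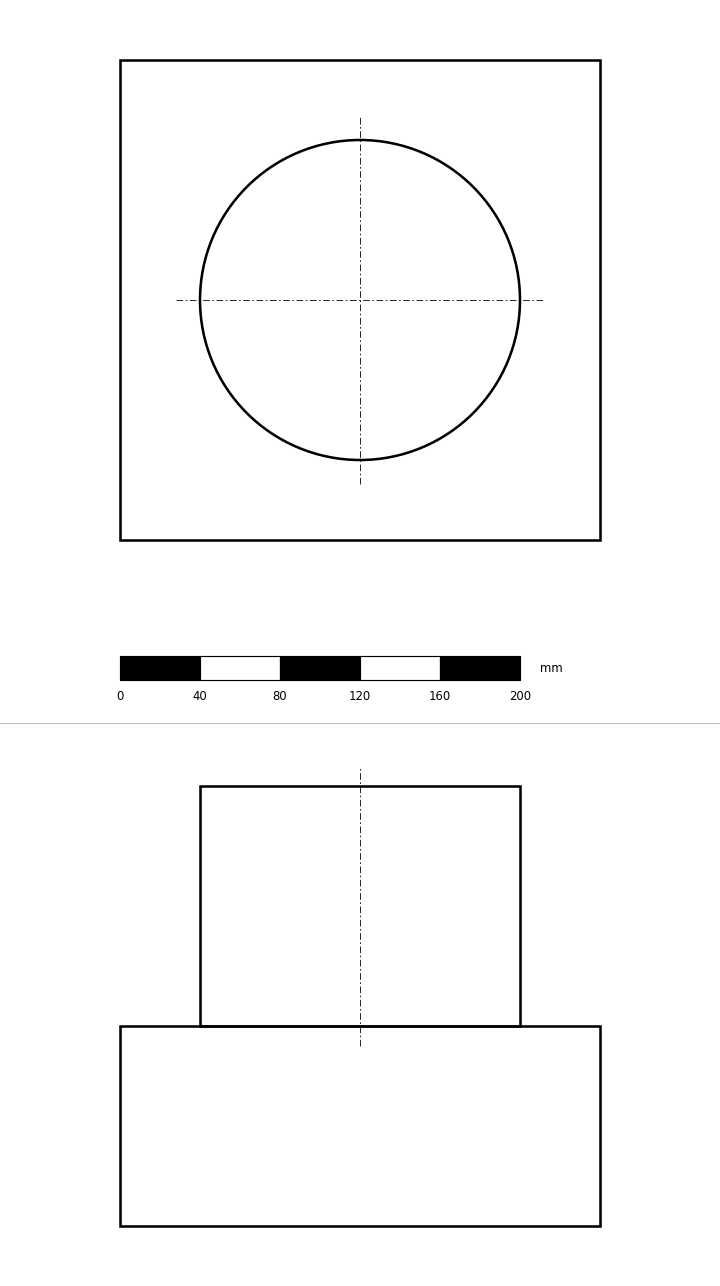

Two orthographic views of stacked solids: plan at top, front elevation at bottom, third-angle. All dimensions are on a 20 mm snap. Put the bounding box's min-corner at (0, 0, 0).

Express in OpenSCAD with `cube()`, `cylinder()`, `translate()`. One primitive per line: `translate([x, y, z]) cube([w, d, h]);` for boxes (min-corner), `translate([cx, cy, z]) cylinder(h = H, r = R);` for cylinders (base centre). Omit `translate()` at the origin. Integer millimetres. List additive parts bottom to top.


cube([240, 240, 100]);
translate([120, 120, 100]) cylinder(h = 120, r = 80);


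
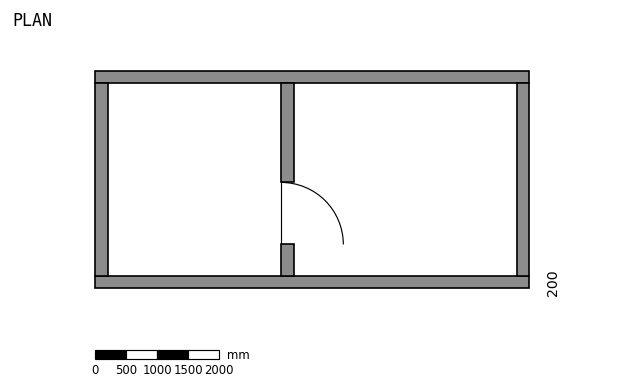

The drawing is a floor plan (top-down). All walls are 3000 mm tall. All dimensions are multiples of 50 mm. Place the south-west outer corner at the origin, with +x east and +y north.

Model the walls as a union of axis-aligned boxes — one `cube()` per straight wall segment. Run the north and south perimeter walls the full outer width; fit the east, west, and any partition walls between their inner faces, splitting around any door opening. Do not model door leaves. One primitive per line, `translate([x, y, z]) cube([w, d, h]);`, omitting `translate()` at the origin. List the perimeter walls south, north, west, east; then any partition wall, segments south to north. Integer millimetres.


cube([7000, 200, 3000]);
translate([0, 3300, 0]) cube([7000, 200, 3000]);
translate([0, 200, 0]) cube([200, 3100, 3000]);
translate([6800, 200, 0]) cube([200, 3100, 3000]);
translate([3000, 200, 0]) cube([200, 500, 3000]);
translate([3000, 1700, 0]) cube([200, 1600, 3000]);


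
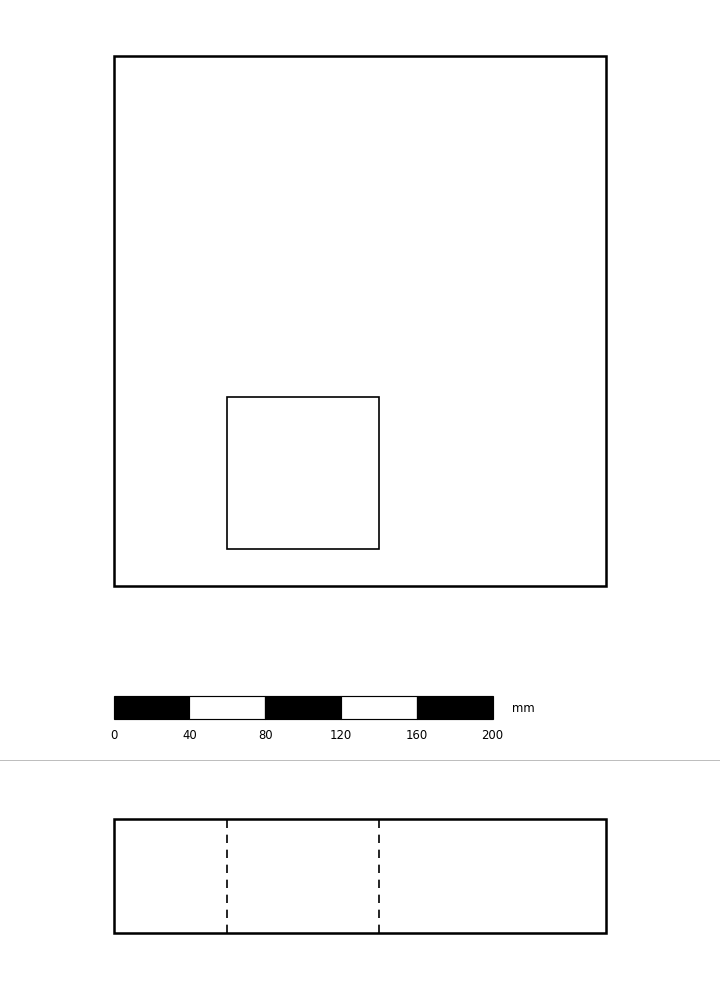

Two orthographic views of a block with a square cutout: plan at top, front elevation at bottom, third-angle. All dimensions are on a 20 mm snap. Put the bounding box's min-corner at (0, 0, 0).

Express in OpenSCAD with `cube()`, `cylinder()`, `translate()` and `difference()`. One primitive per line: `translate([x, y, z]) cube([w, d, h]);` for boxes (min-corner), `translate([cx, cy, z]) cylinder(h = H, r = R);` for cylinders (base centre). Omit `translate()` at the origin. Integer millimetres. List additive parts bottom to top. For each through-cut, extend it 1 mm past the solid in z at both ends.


difference() {
  cube([260, 280, 60]);
  translate([60, 20, -1]) cube([80, 80, 62]);
}


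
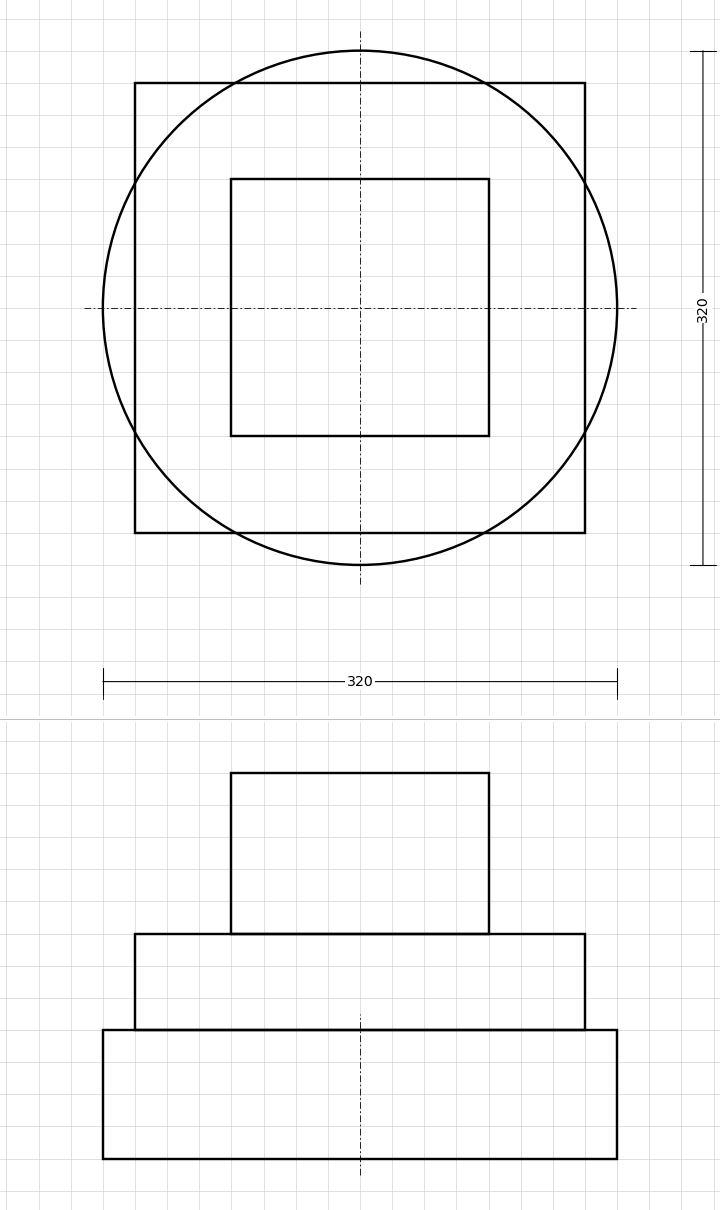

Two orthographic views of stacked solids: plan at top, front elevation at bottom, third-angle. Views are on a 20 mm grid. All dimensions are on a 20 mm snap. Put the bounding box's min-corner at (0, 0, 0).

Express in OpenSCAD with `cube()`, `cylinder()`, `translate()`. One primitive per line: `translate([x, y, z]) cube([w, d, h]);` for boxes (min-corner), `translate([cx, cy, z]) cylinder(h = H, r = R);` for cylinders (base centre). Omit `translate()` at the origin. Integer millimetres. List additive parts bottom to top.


translate([160, 160, 0]) cylinder(h = 80, r = 160);
translate([20, 20, 80]) cube([280, 280, 60]);
translate([80, 80, 140]) cube([160, 160, 100]);


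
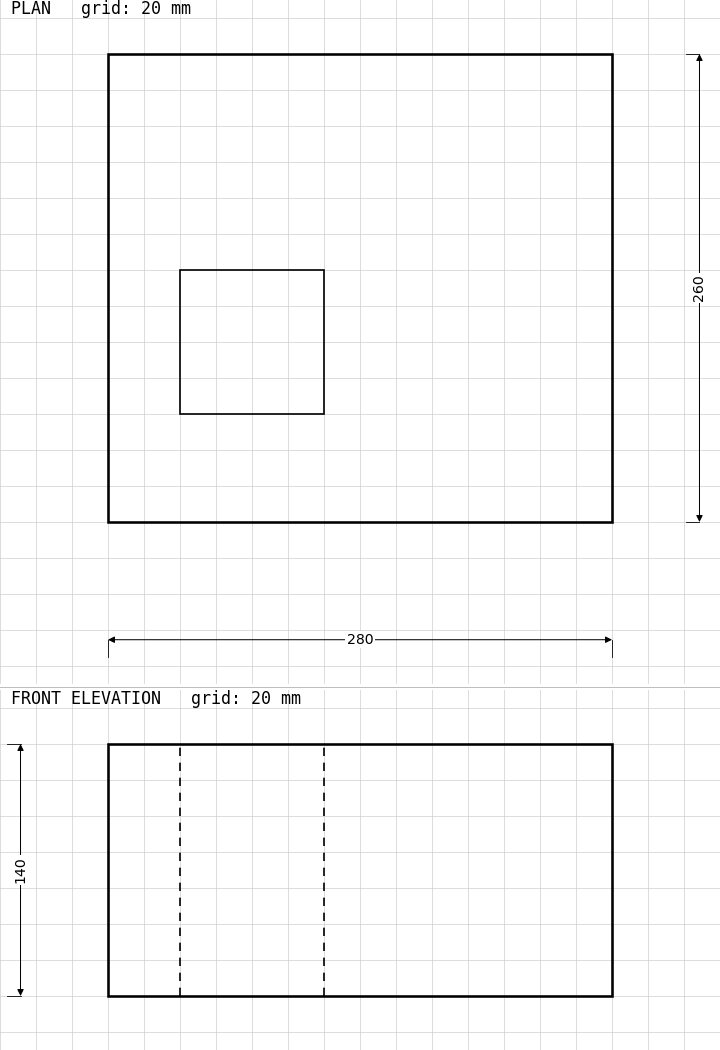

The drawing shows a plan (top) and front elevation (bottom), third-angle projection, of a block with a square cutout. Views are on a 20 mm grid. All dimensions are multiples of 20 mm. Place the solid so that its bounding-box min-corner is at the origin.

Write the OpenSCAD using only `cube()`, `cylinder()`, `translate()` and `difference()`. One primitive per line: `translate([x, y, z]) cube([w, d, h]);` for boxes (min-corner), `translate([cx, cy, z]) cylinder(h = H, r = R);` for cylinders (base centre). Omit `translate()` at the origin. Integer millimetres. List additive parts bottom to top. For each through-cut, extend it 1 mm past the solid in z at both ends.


difference() {
  cube([280, 260, 140]);
  translate([40, 60, -1]) cube([80, 80, 142]);
}
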